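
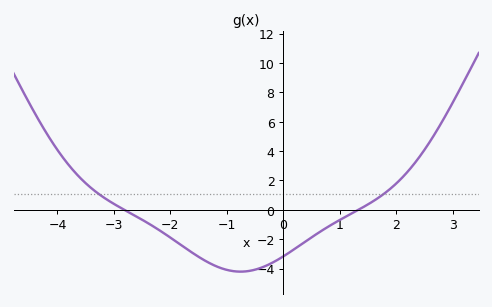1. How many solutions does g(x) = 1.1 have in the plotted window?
2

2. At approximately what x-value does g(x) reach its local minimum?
-0.8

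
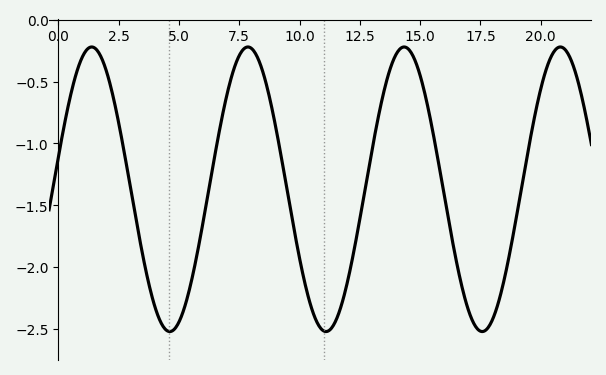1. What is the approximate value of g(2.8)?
-1.15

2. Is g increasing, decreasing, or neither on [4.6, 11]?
neither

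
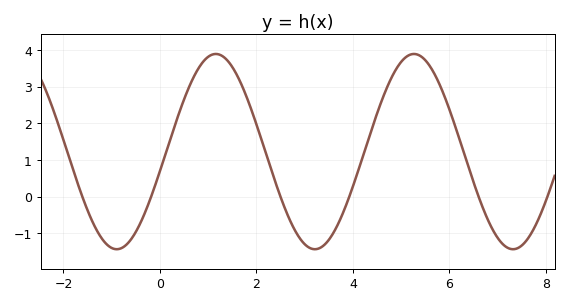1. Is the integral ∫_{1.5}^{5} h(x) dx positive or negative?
positive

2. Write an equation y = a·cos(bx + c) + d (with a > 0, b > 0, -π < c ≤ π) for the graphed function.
y = 2.67cos(1.53x - 1.77) + 1.23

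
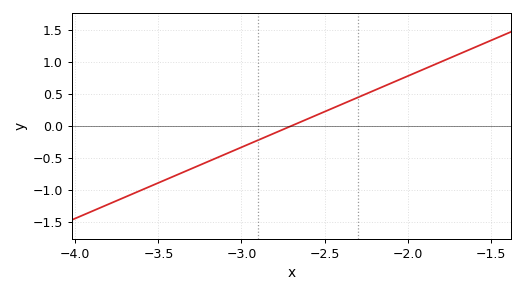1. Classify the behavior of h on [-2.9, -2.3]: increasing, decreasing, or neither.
increasing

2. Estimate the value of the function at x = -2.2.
0.555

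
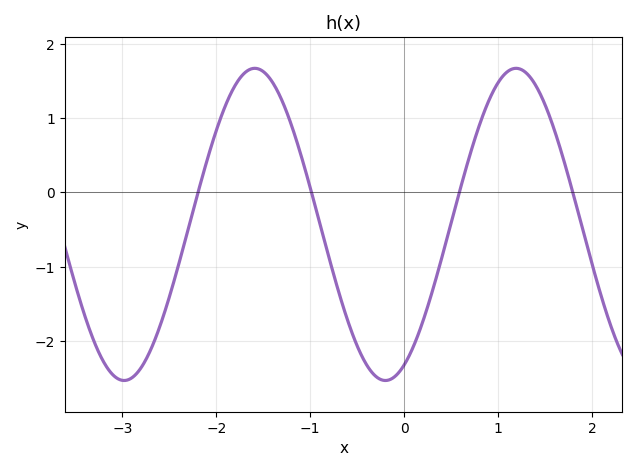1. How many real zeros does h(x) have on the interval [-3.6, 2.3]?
4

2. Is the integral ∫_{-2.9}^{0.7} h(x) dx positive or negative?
negative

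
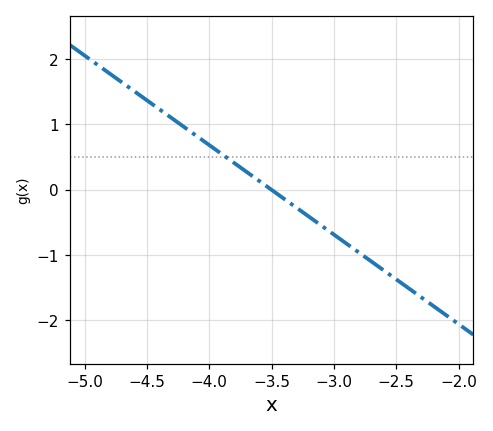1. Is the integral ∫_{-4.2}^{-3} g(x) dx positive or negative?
positive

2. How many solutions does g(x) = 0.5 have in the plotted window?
1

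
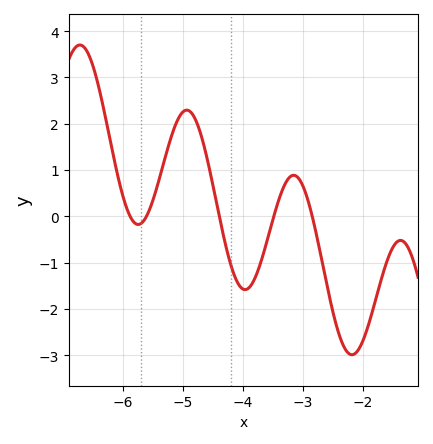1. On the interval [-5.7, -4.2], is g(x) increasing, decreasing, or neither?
neither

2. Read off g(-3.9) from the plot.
-1.54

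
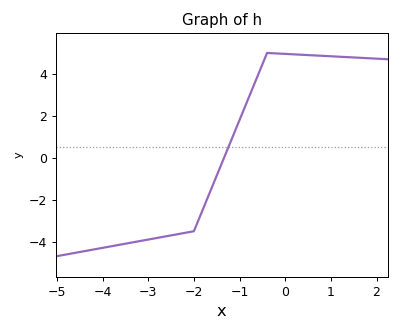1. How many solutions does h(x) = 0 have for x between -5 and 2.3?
1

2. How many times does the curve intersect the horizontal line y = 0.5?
1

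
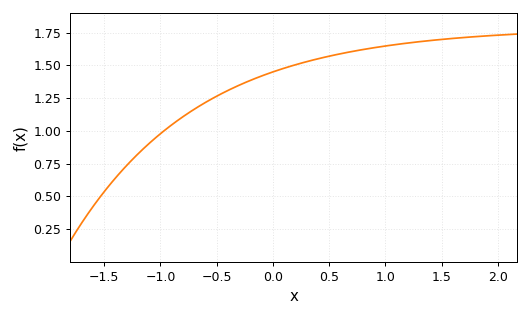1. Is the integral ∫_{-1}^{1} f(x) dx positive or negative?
positive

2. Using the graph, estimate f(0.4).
1.54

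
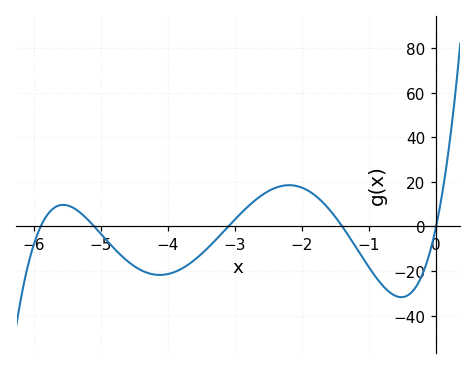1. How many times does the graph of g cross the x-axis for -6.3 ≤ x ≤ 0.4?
5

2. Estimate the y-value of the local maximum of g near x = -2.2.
18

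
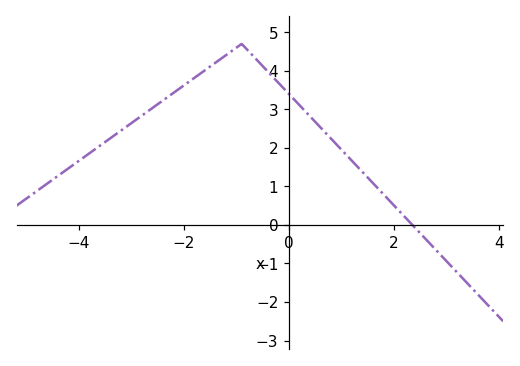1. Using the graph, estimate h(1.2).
1.7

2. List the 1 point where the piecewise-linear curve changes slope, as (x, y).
(-0.9, 4.7)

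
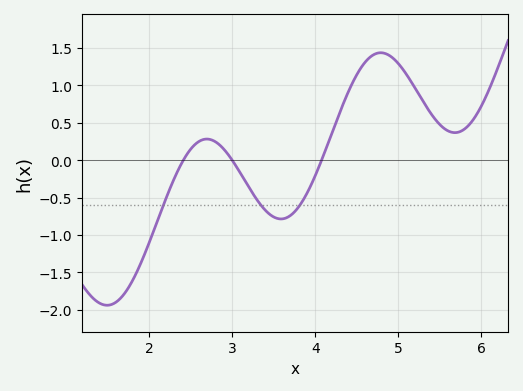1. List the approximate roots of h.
2.41, 3, 4.08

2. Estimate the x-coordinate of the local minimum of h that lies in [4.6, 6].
5.68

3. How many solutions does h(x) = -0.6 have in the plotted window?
3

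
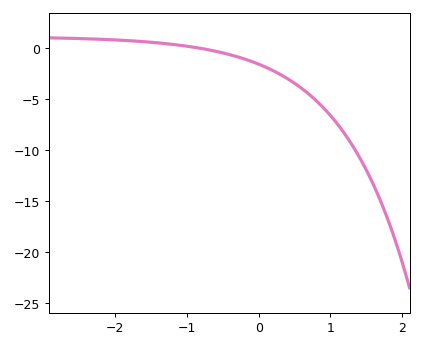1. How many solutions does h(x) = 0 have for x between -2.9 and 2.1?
1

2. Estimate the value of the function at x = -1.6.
0.655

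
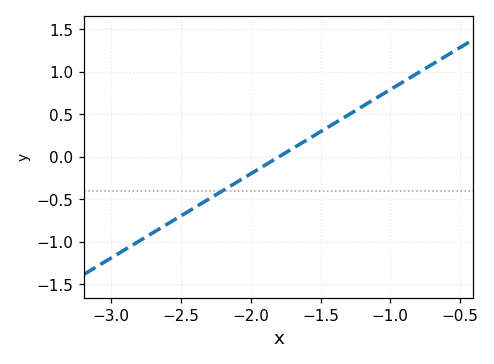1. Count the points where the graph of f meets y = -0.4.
1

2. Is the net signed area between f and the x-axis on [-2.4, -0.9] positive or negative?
positive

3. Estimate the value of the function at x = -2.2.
-0.4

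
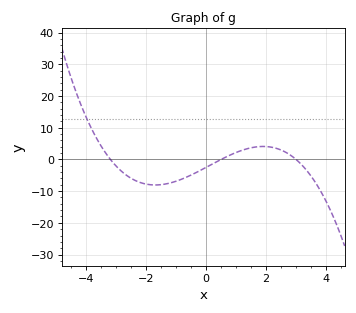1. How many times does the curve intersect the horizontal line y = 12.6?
1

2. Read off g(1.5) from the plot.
4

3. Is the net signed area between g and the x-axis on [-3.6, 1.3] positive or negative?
negative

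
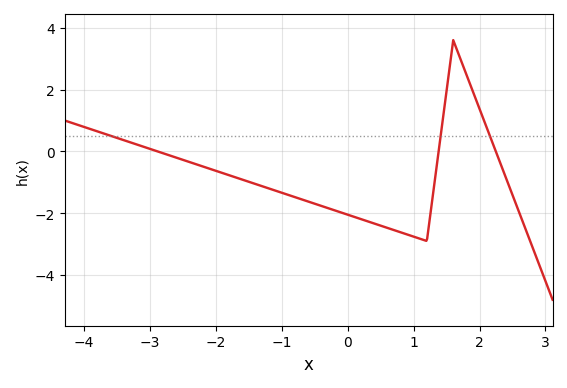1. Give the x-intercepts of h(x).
-2.9, 1.4, 2.2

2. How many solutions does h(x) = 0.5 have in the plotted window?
3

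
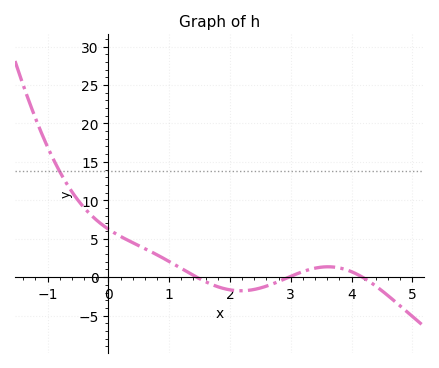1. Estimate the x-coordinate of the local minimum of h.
2.18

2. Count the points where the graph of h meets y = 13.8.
1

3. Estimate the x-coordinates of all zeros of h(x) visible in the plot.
1.45, 2.97, 4.18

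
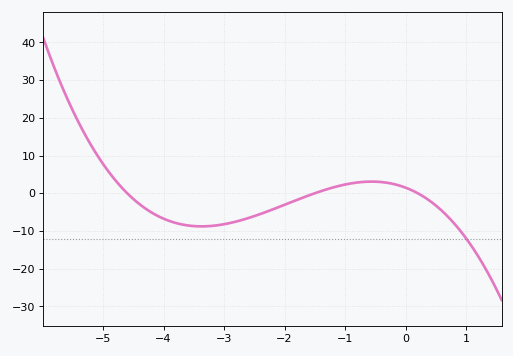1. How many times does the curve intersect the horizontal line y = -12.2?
1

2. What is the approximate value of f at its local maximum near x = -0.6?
3.09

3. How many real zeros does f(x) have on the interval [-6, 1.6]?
3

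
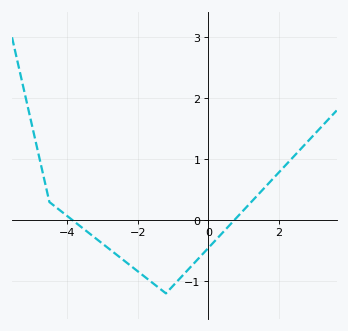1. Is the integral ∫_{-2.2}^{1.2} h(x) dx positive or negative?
negative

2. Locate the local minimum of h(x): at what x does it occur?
-1.2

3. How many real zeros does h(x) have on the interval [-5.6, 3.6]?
2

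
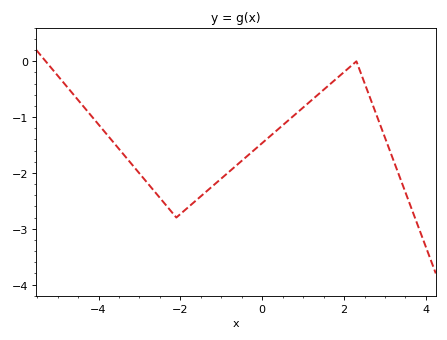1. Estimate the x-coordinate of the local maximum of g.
2.3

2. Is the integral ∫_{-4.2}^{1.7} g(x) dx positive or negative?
negative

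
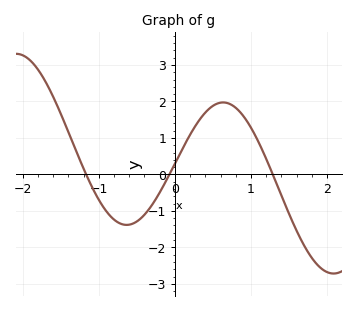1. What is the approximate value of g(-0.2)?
-0.499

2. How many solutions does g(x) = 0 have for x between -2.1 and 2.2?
3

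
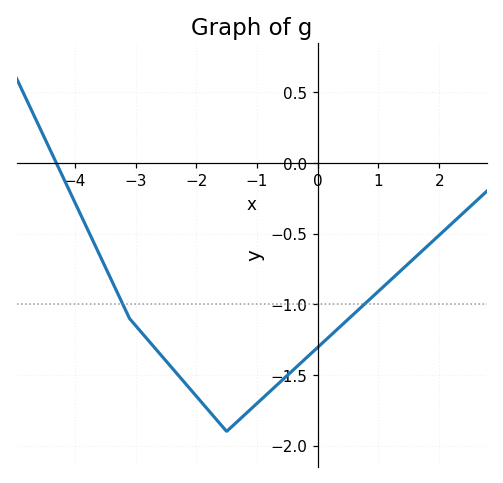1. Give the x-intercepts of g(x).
-4.3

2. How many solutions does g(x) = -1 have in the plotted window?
2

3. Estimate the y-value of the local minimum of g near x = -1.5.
-1.9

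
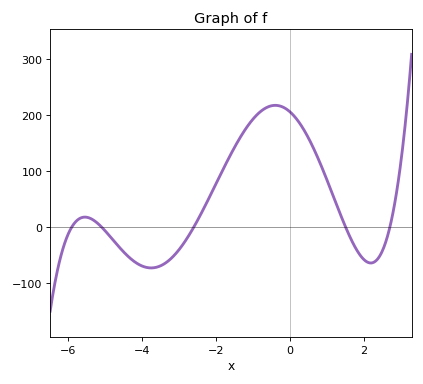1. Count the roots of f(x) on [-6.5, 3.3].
5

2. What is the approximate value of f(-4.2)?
-62.6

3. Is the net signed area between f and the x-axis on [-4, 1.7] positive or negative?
positive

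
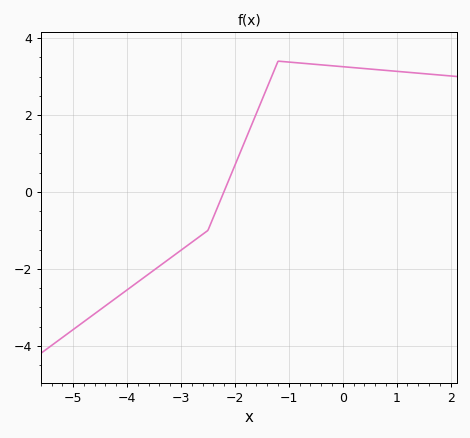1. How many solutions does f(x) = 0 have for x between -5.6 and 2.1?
1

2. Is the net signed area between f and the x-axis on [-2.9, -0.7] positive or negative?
positive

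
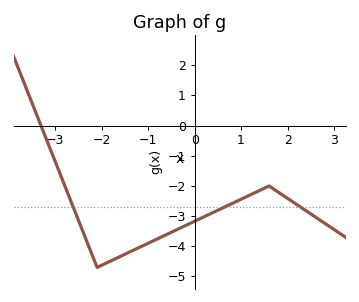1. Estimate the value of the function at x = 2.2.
-2.62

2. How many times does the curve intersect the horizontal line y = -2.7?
3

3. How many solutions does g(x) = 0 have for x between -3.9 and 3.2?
1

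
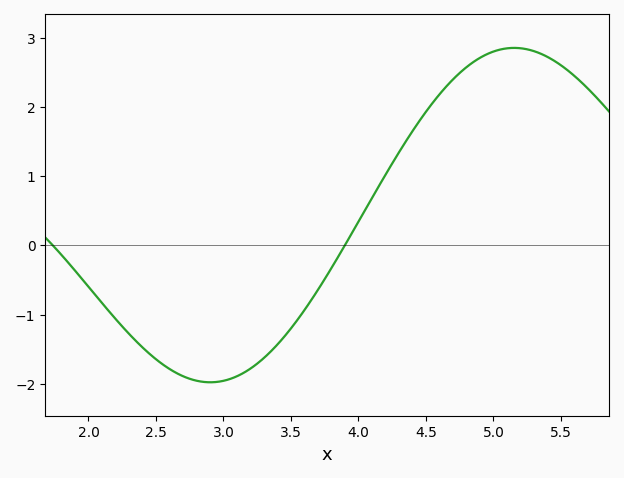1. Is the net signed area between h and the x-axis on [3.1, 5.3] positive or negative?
positive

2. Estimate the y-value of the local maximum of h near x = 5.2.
2.9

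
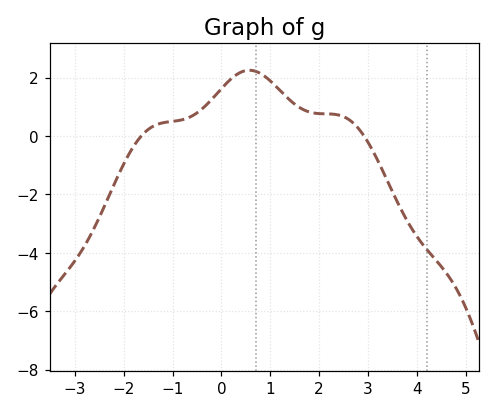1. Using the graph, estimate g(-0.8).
0.559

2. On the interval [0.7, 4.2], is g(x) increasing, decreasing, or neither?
decreasing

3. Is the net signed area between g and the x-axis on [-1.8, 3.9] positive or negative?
positive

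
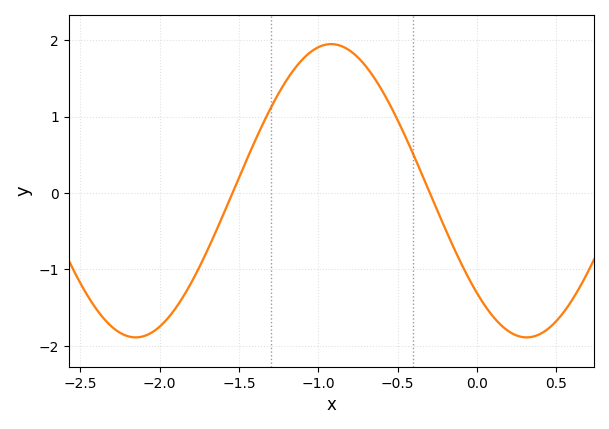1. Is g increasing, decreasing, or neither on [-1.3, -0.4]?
neither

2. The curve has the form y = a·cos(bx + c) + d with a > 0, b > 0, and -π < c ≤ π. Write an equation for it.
y = 1.92cos(2.5x + 2.3) + 0.03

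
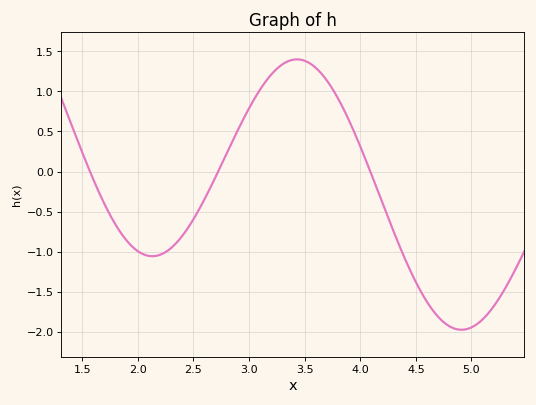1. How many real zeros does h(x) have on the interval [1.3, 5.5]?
3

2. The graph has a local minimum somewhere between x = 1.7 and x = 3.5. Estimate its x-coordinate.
2.13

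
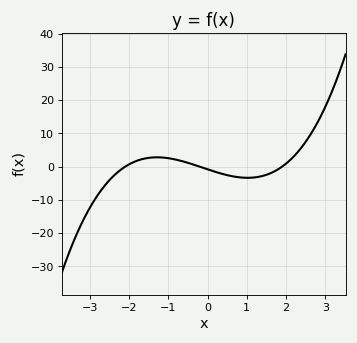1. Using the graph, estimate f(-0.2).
0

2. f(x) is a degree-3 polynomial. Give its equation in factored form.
y = 1(x + 2.1)(x + 0.2)(x - 1.9)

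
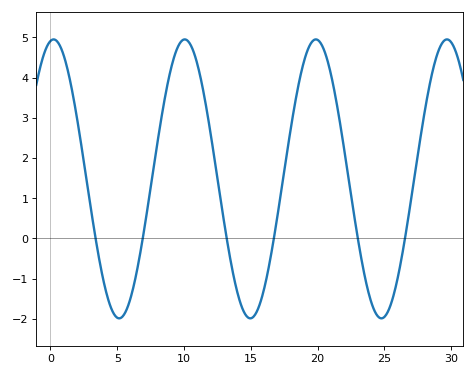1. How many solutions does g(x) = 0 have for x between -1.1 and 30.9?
6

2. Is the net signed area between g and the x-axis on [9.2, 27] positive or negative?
positive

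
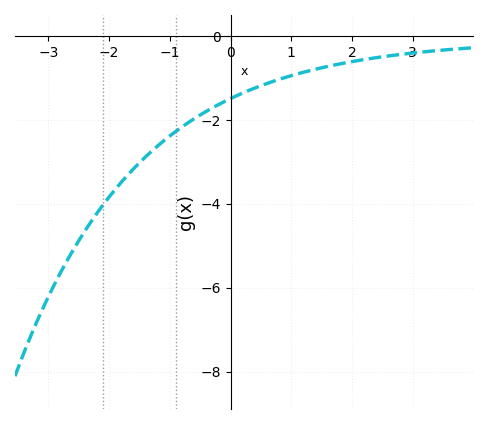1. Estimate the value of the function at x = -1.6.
-3.2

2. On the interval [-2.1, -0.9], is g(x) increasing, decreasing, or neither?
increasing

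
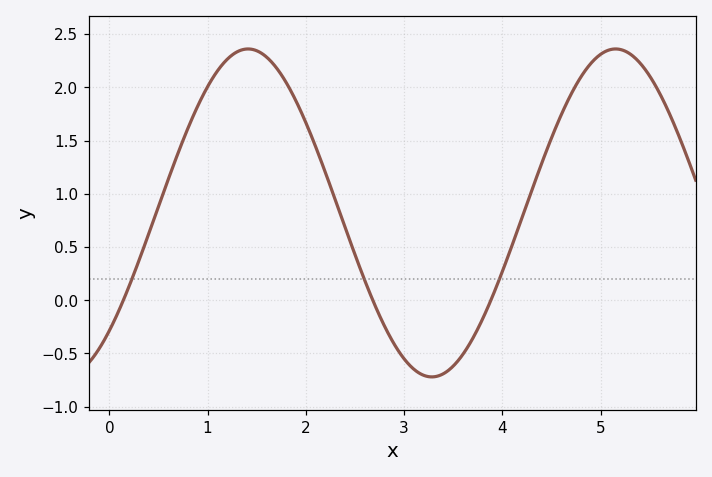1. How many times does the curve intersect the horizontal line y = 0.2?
3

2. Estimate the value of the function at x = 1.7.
2.18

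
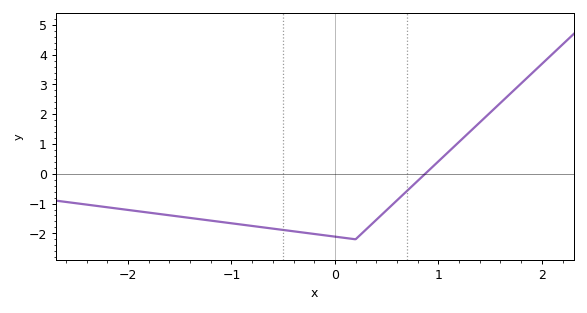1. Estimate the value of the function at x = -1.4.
-1.5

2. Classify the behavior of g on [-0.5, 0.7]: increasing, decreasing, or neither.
neither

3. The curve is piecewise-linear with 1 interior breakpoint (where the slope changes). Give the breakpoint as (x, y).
(0.2, -2.2)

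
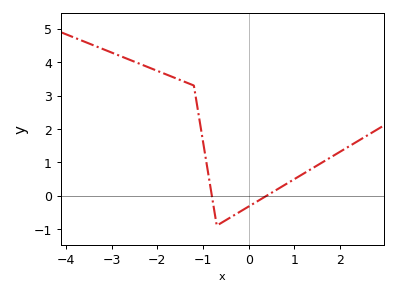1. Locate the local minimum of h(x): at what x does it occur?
-0.7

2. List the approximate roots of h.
-0.807, 0.396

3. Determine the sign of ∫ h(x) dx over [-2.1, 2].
positive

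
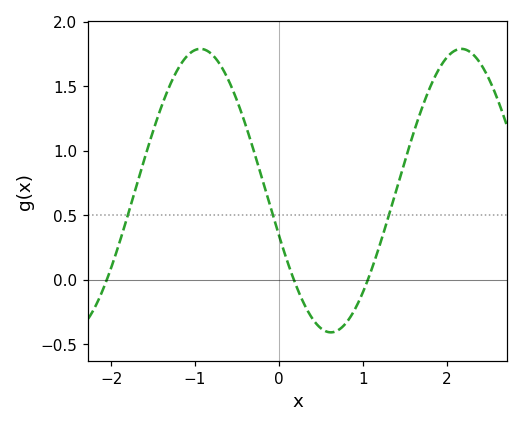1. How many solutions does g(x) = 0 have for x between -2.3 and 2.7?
3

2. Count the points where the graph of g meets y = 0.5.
3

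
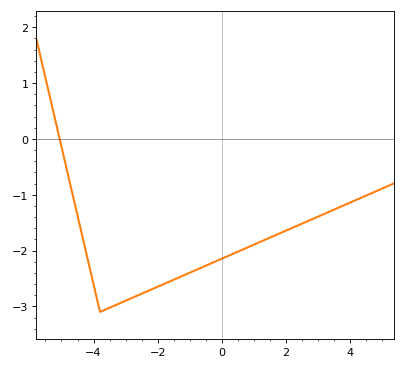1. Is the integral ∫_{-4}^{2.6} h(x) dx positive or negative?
negative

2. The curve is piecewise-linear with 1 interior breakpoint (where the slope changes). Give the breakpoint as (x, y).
(-3.8, -3.1)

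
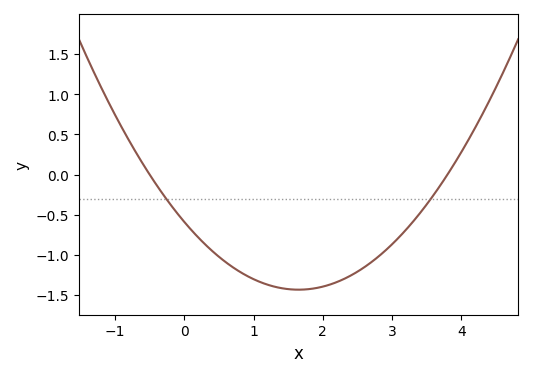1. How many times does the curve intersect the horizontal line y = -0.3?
2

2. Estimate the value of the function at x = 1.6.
-1.45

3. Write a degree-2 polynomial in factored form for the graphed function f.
y = 0.31(x + 0.5)(x - 3.8)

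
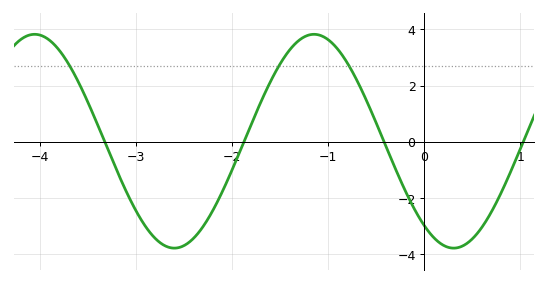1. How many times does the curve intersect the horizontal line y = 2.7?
3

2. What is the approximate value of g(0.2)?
-3.6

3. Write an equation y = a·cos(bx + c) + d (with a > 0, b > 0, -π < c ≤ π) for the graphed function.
y = 3.8cos(2.2x + 2.5) + 0.02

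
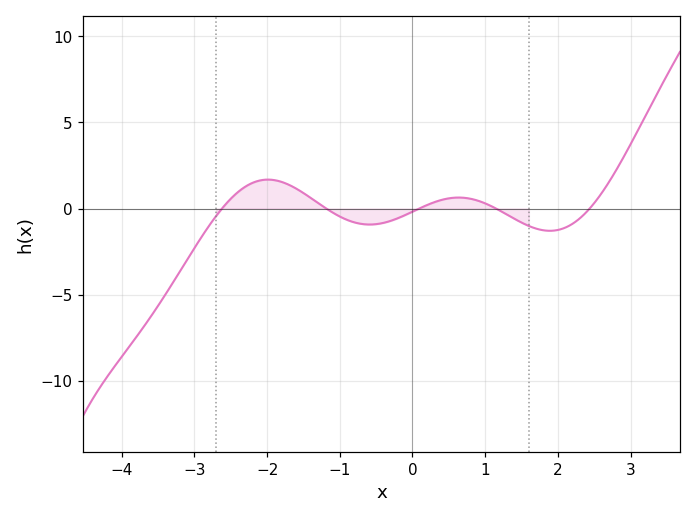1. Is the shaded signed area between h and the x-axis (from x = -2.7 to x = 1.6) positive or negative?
positive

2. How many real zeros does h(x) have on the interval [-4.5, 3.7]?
5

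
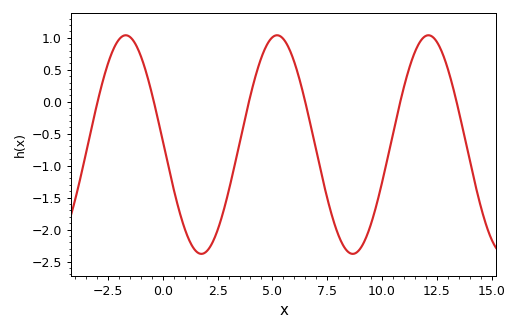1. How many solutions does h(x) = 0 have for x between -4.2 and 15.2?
6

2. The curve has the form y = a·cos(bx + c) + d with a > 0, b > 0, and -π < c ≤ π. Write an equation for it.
y = 1.71cos(0.91x + 1.54) - 0.67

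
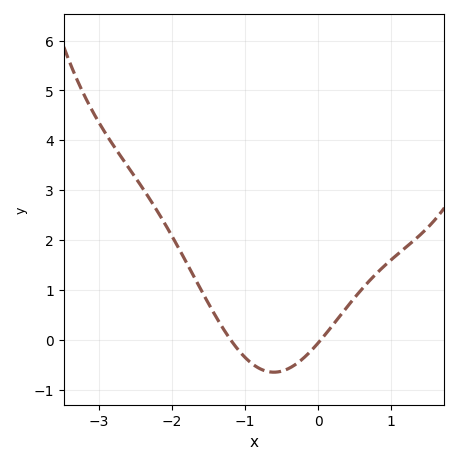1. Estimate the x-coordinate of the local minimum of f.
-0.6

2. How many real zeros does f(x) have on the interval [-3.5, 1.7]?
2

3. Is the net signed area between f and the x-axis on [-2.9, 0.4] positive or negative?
positive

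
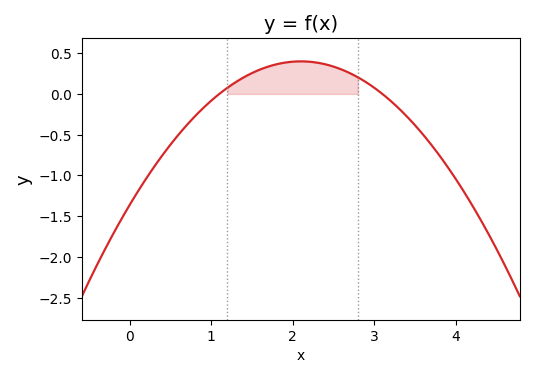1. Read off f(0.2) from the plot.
-1.05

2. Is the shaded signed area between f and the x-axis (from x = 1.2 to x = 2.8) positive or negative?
positive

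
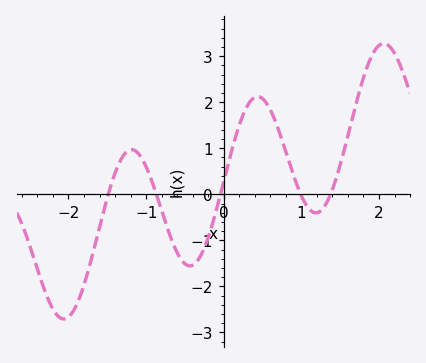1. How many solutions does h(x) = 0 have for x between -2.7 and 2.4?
5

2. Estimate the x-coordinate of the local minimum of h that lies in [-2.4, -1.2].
-2.1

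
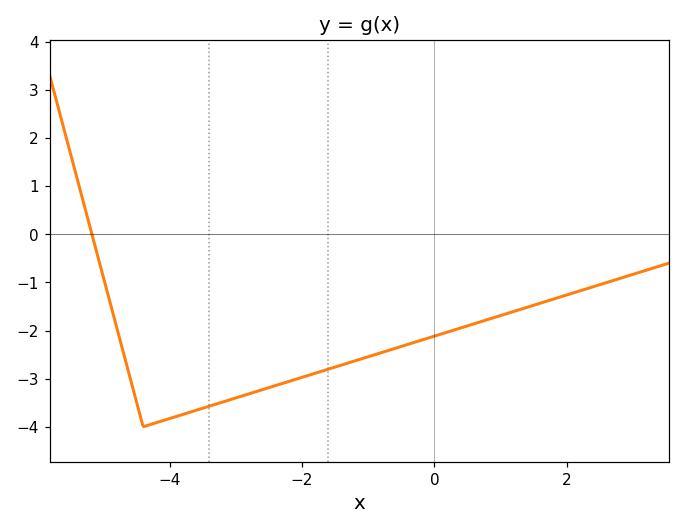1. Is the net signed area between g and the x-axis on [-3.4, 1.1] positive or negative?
negative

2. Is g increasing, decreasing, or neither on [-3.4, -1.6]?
increasing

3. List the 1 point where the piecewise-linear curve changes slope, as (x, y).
(-4.4, -4)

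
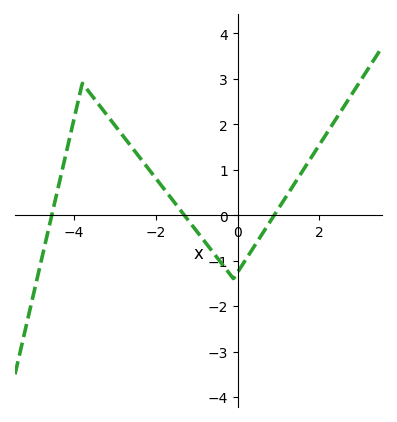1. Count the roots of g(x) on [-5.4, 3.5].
3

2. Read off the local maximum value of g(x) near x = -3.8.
2.9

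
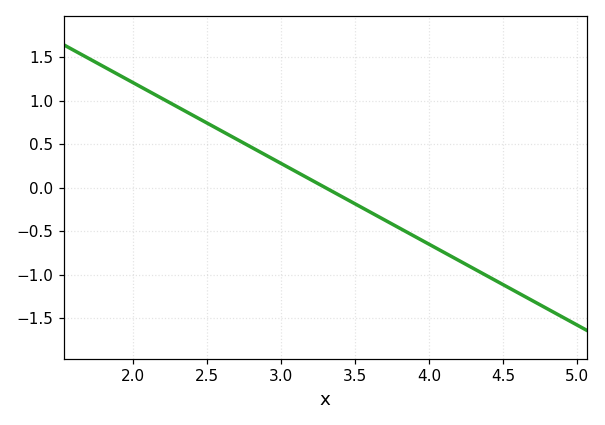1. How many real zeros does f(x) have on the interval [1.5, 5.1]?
1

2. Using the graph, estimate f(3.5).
-0.186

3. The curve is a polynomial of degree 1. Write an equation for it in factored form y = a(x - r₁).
y = -0.93(x - 3.3)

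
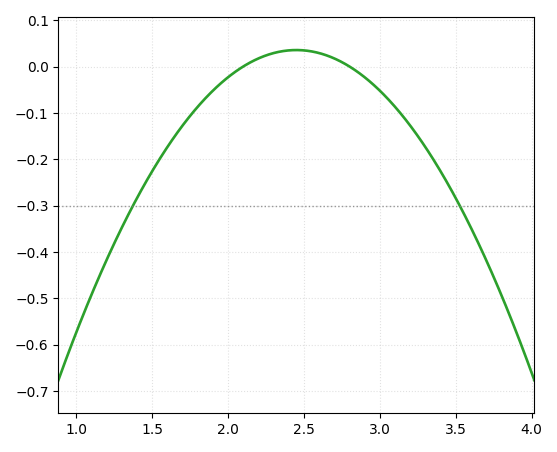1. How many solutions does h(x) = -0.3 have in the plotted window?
2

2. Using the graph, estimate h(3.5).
-0.284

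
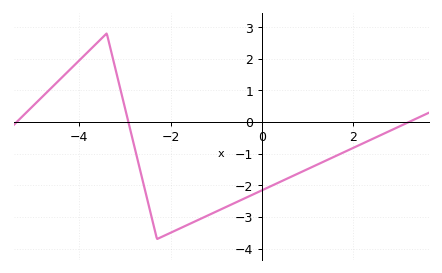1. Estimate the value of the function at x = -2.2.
-3.63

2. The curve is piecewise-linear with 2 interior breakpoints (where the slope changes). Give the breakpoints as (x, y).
(-3.4, 2.8); (-2.3, -3.7)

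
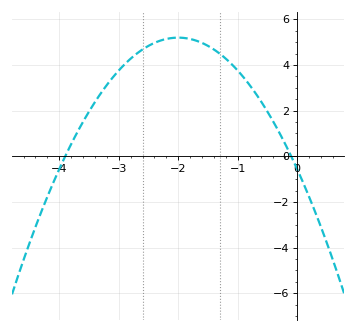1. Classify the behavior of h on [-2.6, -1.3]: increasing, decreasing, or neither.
neither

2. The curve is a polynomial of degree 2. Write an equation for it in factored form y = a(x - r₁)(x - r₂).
y = -1.44(x + 3.9)(x + 0.1)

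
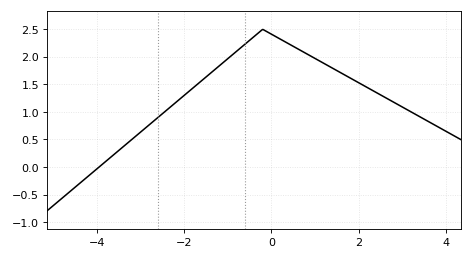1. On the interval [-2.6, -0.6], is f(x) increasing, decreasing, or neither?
increasing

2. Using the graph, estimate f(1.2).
1.9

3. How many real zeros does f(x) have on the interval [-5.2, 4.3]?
1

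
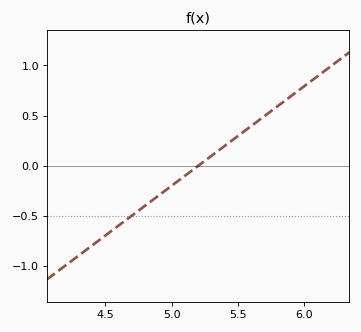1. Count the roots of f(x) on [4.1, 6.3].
1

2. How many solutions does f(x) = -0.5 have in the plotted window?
1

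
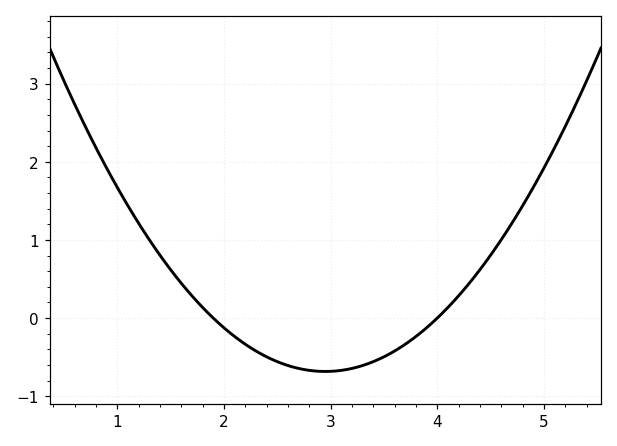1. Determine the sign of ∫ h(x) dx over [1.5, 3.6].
negative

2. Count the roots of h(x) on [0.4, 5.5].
2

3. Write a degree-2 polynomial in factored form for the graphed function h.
y = 0.62(x - 1.9)(x - 4)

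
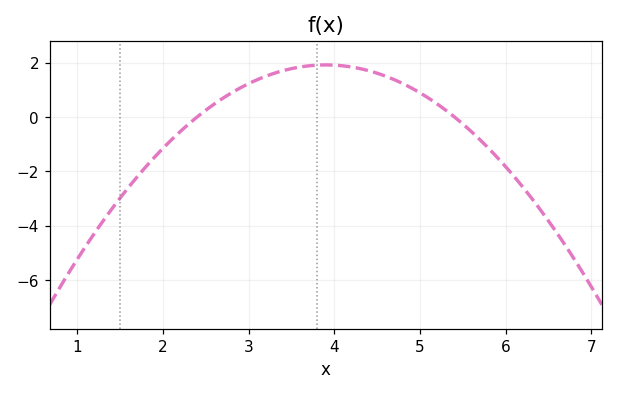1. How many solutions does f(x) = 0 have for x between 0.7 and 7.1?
2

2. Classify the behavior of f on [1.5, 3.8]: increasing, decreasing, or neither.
increasing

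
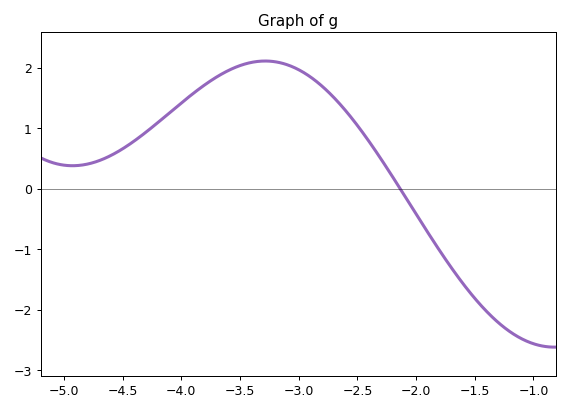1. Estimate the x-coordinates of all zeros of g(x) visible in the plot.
-2.14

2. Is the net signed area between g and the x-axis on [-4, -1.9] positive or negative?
positive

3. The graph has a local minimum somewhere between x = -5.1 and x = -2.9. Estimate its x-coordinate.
-4.93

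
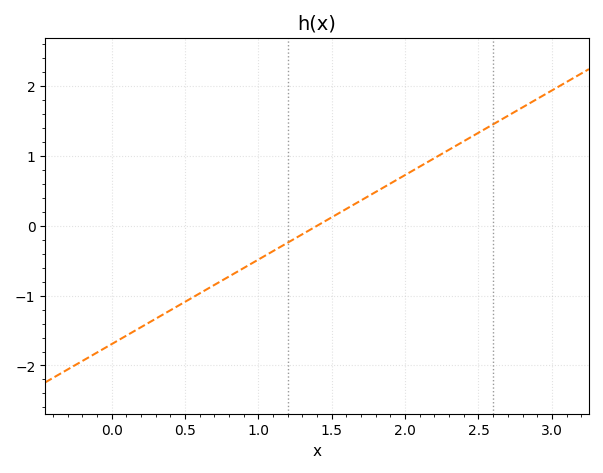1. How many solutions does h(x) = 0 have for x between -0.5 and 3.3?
1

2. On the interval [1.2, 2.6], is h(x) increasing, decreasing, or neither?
increasing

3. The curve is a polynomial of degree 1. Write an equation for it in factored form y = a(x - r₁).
y = 1.21(x - 1.4)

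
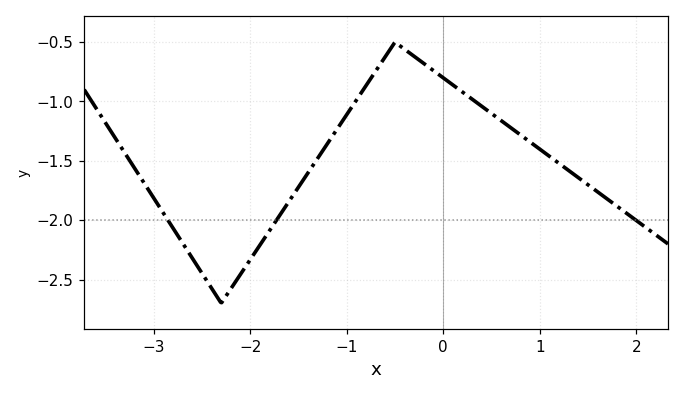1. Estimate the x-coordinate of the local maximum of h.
-0.5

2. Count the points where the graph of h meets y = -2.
3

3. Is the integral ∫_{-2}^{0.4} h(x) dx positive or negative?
negative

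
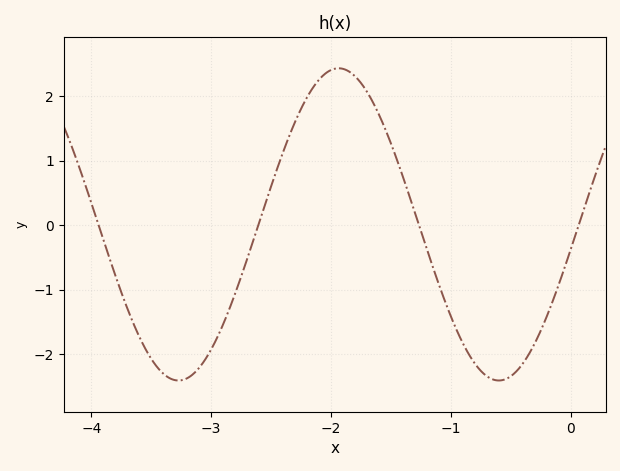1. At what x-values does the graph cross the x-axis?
-3.9, -2.6, -1.3, 0.1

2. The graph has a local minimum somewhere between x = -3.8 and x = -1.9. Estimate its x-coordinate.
-3.3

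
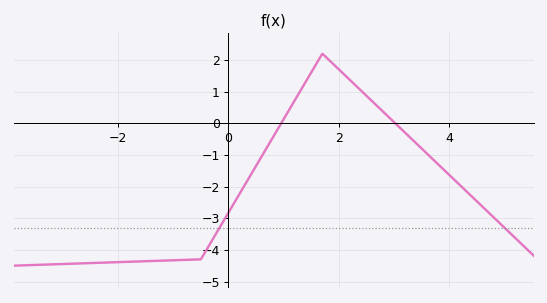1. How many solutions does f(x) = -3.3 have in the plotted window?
2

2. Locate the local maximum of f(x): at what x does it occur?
1.6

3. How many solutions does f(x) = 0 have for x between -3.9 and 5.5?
2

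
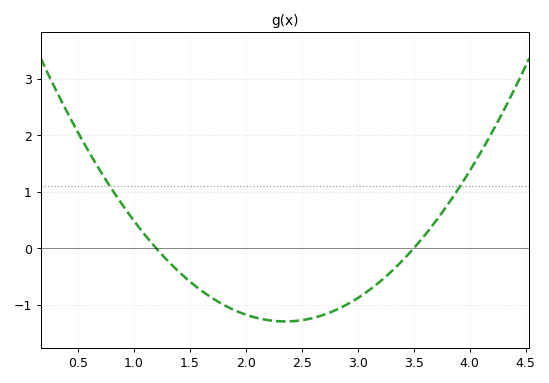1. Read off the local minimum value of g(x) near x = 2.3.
-1.3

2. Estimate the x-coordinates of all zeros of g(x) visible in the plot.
1.2, 3.5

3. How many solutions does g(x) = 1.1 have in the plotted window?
2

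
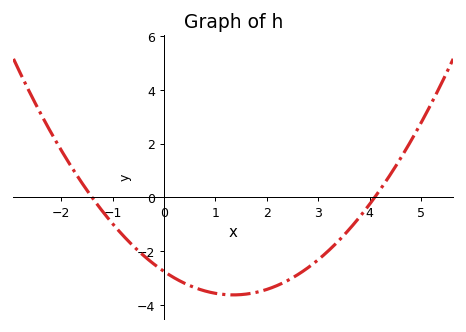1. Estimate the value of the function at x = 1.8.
-3.6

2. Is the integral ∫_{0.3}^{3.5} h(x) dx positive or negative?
negative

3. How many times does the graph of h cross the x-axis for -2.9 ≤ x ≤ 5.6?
2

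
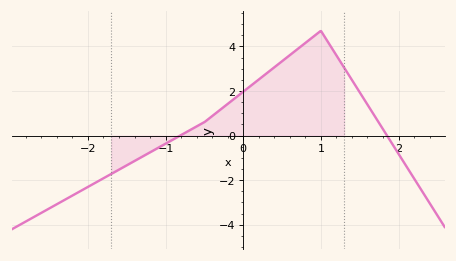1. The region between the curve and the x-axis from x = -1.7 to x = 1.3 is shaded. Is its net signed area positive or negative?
positive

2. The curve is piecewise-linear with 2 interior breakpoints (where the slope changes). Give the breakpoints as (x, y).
(-0.5, 0.6); (1, 4.7)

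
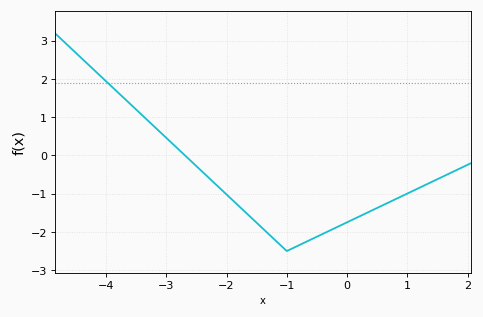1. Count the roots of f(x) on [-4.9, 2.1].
1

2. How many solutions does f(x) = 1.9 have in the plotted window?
1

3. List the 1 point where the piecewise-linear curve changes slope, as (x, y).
(-1, -2.5)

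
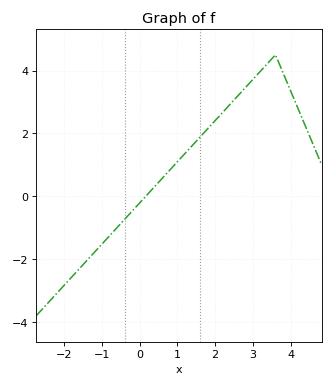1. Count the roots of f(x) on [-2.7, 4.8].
1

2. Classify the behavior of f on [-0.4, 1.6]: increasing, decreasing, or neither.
increasing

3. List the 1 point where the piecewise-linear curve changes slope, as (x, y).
(3.6, 4.5)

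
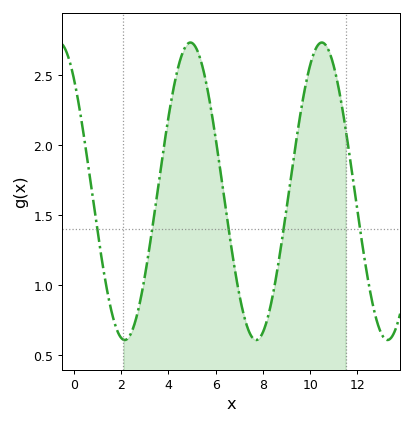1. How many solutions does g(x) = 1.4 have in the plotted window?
5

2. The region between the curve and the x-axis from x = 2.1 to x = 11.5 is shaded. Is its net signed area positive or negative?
positive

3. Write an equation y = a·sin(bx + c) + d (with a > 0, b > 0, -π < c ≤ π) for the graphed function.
y = 1.06sin(1.13x + 2.28) + 1.67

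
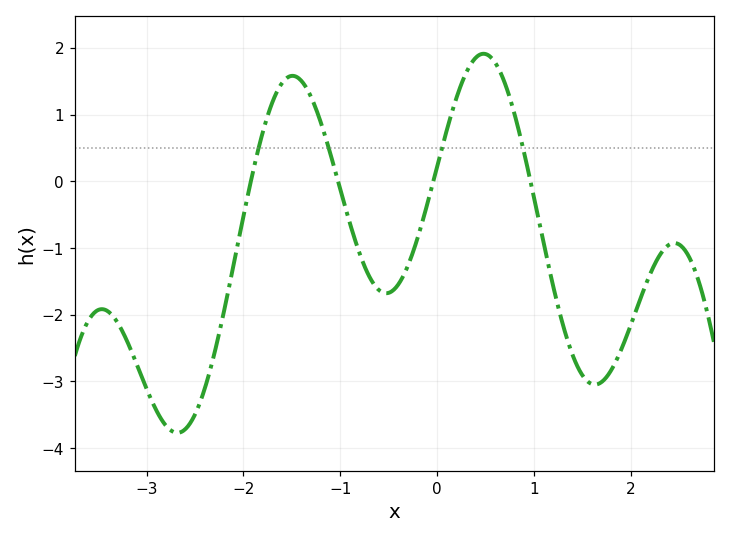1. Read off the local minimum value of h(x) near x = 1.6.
-3.05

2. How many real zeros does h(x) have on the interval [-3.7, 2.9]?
4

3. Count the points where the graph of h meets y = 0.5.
4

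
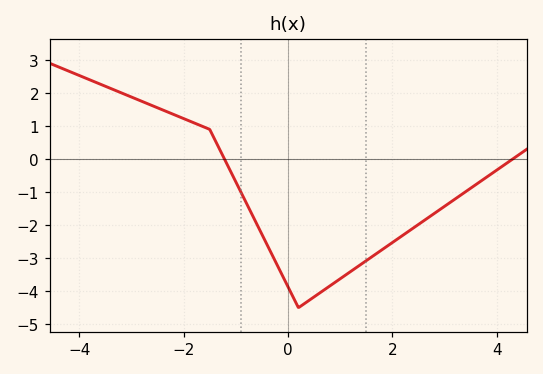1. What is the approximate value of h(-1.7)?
1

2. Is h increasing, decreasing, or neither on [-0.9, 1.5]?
neither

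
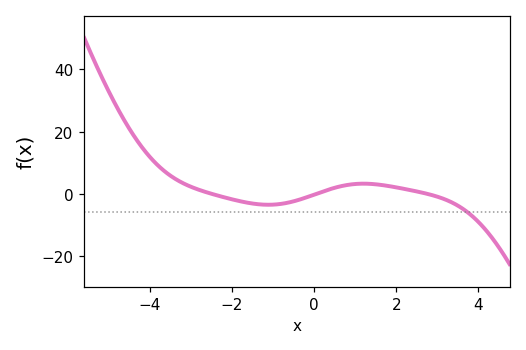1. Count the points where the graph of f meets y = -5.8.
1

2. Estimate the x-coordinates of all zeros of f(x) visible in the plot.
-2.4, 0, 2.8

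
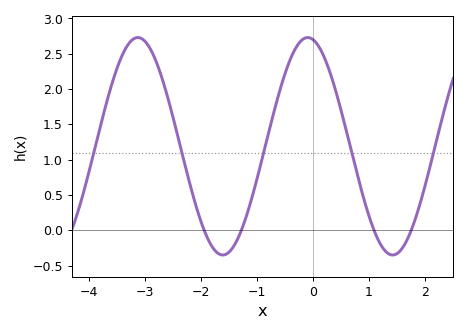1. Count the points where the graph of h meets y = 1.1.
5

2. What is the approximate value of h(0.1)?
2.6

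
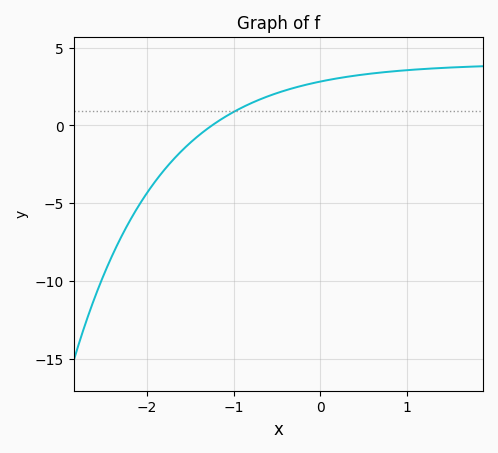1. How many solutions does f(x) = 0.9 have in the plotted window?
1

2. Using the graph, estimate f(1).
3.55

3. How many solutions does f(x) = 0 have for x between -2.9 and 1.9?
1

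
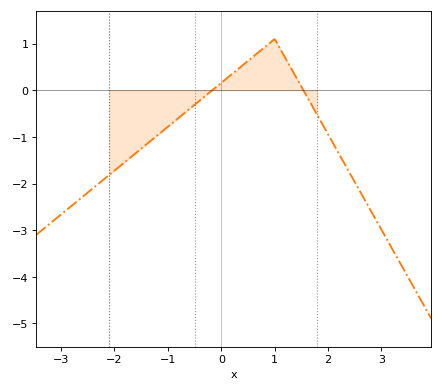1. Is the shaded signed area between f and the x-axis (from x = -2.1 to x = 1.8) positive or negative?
negative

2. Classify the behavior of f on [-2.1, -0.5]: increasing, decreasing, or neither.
increasing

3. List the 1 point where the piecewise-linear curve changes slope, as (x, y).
(1, 1.1)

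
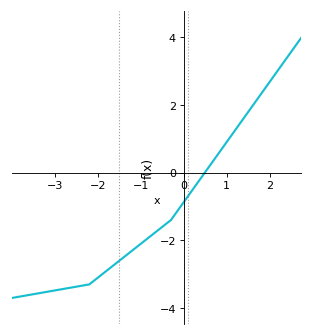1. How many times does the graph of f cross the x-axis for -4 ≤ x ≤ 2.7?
1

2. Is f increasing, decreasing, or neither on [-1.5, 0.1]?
increasing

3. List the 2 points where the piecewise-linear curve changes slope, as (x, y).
(-2.2, -3.3); (-0.3, -1.4)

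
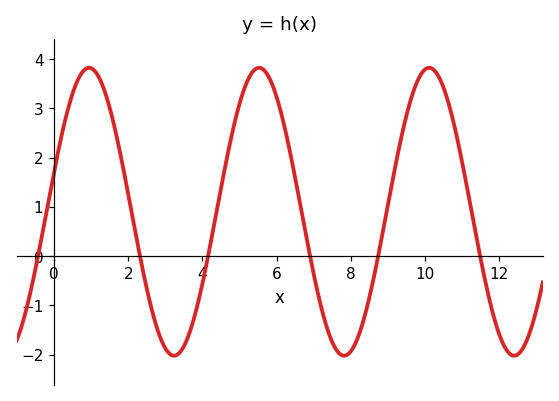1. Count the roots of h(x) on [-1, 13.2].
6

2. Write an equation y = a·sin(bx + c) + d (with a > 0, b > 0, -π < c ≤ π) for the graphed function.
y = 2.92sin(1.37x + 0.28) + 0.9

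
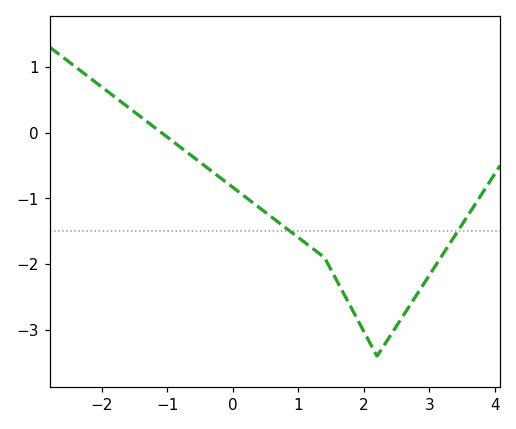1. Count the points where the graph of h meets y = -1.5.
2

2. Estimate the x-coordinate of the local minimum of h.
2.2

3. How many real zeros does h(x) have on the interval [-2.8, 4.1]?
1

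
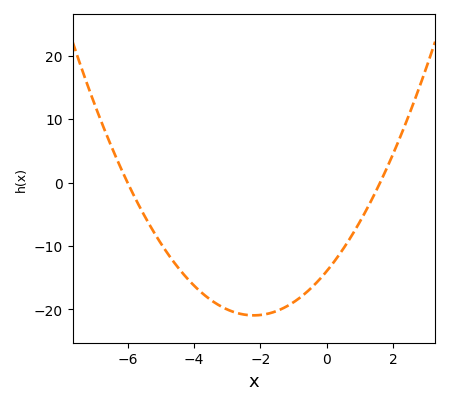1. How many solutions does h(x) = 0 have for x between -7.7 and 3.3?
2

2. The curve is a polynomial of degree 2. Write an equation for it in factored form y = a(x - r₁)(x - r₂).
y = 1.45(x + 6)(x - 1.6)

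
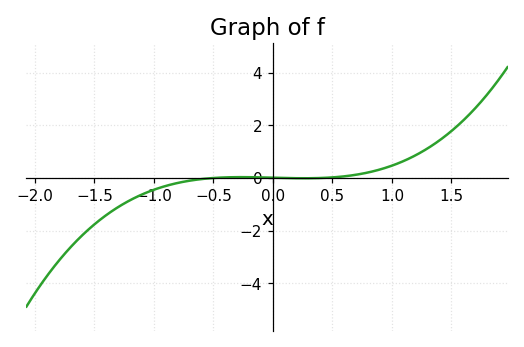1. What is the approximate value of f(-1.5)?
-1.8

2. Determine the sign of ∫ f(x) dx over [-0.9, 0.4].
negative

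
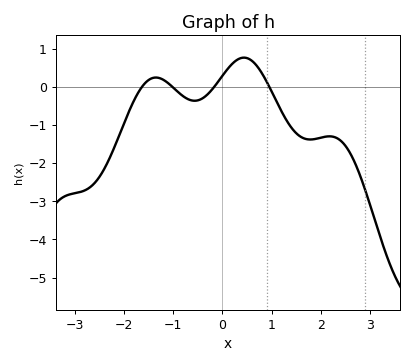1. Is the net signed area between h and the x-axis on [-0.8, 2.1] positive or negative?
negative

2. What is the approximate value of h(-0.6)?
-0.4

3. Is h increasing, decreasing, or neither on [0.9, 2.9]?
neither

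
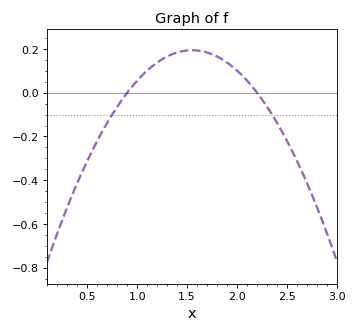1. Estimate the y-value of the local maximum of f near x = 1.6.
0.194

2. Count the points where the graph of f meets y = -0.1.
2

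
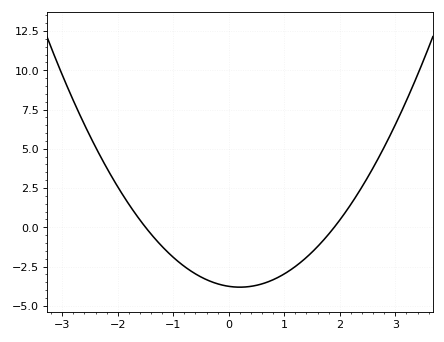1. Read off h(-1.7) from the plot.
1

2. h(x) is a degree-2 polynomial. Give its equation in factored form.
y = 1.32(x + 1.5)(x - 1.9)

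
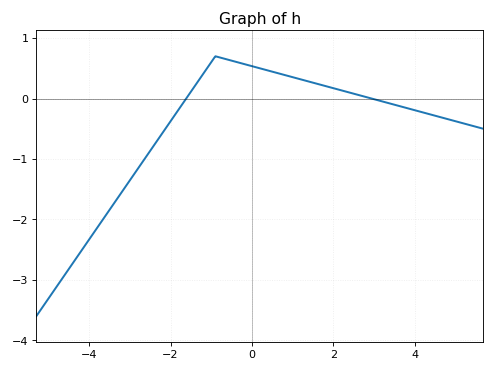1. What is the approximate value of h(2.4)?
0.099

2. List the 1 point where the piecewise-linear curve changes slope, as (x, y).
(-0.9, 0.7)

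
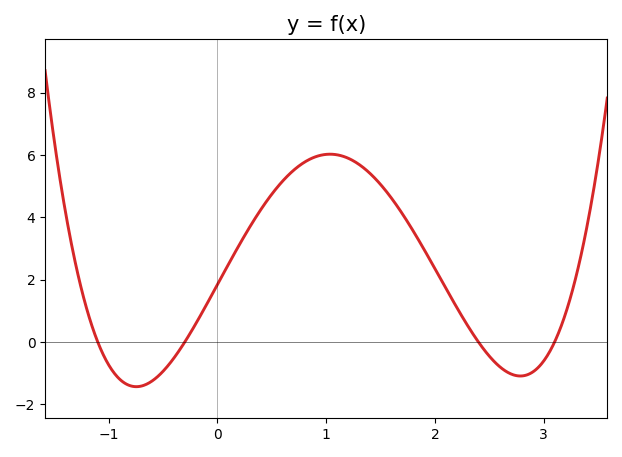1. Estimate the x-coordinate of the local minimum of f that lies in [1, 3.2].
2.79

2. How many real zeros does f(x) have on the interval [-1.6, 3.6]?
4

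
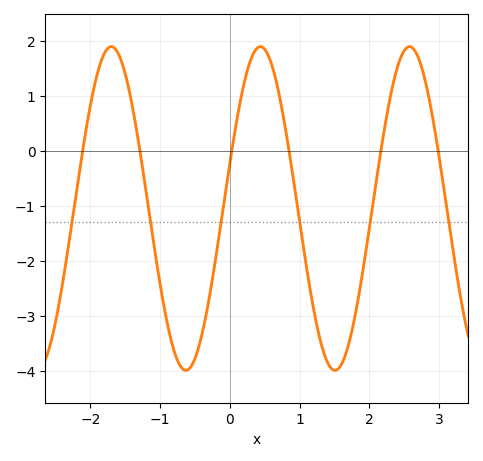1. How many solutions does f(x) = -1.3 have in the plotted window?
6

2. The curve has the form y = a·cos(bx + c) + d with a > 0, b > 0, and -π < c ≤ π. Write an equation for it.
y = 2.94cos(2.9x - 1.3) - 1.05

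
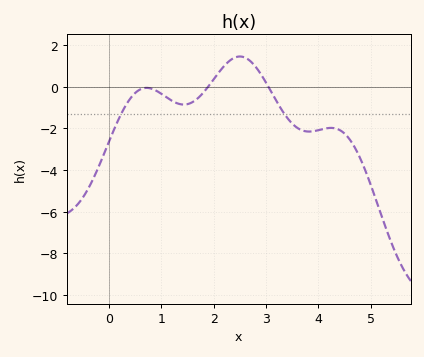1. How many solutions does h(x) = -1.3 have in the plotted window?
2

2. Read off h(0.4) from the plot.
-0.6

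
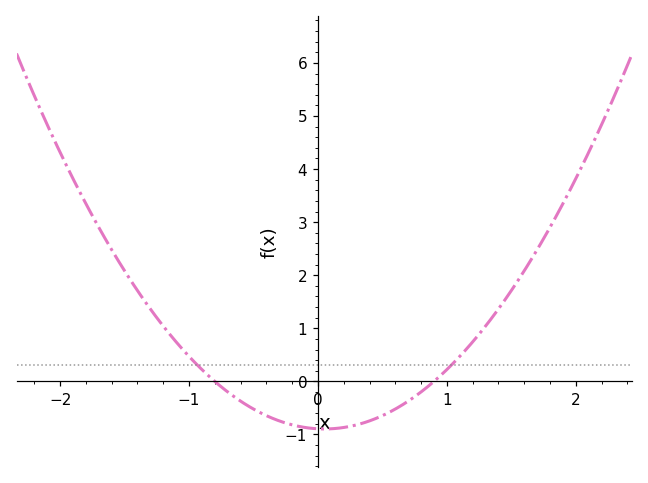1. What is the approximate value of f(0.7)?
-0.372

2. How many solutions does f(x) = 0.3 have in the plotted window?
2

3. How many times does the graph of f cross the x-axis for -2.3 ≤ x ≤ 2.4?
2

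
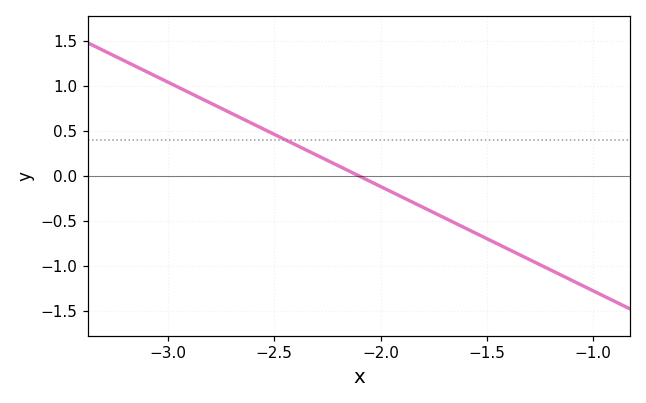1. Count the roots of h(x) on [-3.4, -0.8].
1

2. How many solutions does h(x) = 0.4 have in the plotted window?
1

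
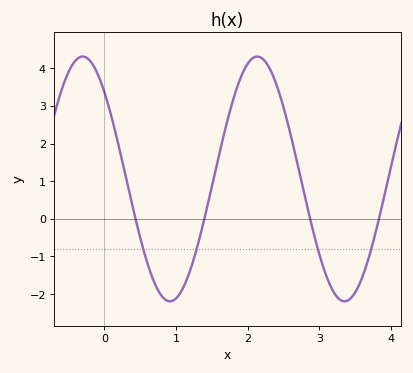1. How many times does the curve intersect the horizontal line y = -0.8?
4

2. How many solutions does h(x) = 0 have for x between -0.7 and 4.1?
4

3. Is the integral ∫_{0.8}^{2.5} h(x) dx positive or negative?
positive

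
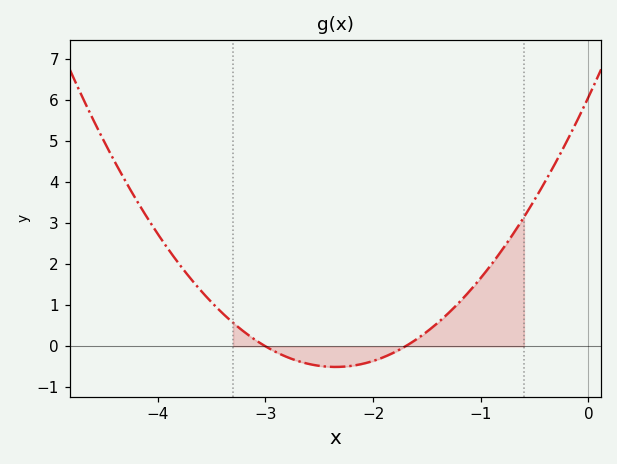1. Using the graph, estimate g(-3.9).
2.4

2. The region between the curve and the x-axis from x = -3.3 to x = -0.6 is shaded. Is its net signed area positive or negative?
positive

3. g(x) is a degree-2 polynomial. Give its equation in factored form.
y = 1.19(x + 3)(x + 1.7)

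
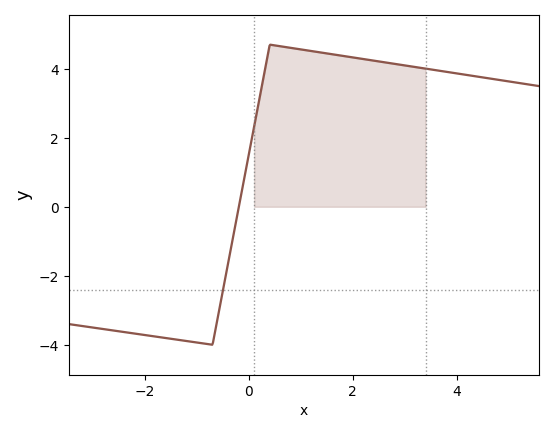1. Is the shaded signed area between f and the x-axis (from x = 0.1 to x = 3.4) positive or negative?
positive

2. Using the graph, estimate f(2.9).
4.2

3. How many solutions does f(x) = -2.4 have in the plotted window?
1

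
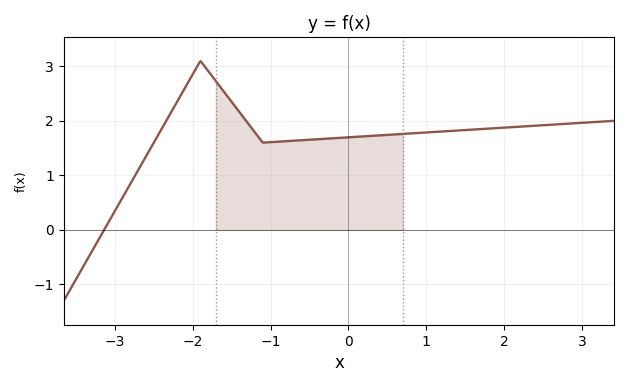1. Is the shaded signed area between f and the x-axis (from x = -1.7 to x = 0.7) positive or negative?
positive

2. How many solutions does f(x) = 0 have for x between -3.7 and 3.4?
1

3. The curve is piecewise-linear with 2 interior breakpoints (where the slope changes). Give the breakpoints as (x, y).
(-1.9, 3.1); (-1.1, 1.6)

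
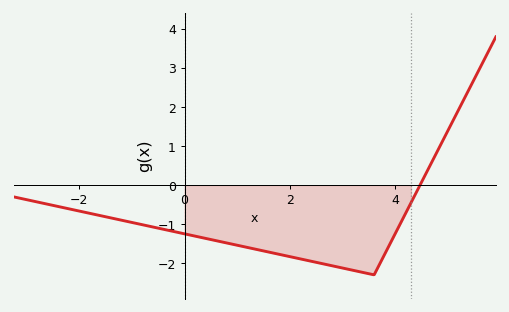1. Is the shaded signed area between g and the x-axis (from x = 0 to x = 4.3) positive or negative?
negative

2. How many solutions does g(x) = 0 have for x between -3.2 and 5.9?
1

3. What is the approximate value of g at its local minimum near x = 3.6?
-2.3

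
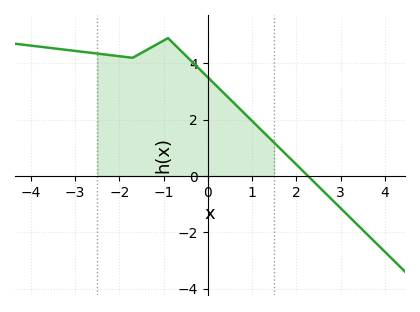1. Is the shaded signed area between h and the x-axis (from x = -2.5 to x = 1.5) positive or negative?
positive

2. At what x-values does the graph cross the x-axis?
2.2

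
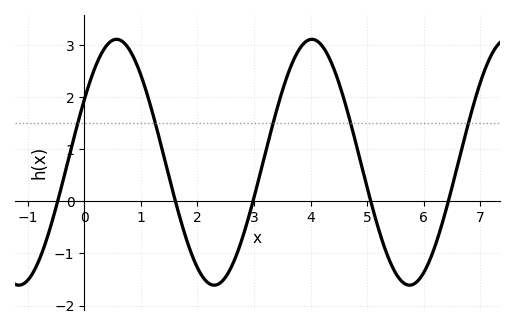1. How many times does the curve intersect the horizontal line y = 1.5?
5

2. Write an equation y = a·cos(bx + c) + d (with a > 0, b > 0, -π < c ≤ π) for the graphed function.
y = 2.36cos(1.8x - 1) + 0.75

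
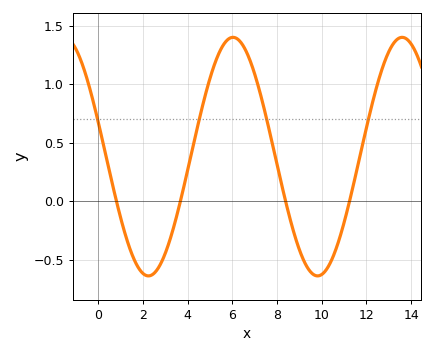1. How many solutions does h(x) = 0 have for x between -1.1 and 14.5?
4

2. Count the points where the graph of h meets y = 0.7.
4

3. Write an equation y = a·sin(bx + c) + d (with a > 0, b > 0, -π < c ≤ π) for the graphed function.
y = 1.02sin(0.83x + 2.85) + 0.38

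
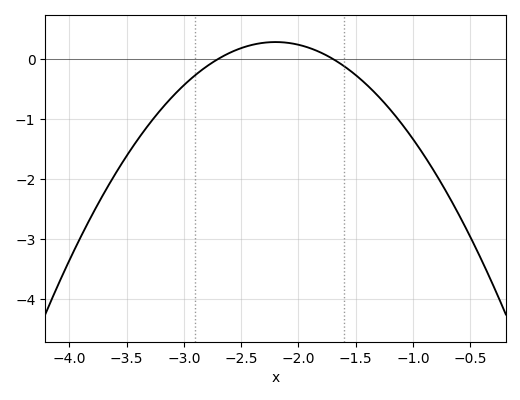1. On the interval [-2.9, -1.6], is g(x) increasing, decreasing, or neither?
neither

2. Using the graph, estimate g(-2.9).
-0.3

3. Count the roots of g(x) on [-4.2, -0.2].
2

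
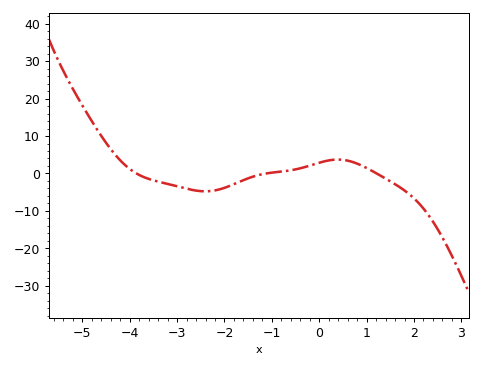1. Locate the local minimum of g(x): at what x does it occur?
-2.4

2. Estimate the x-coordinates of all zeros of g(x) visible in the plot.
-3.86, -1.12, 1.21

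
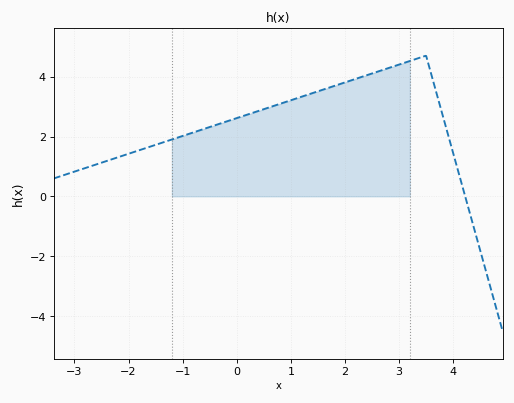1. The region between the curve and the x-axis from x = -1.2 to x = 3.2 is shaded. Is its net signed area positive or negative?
positive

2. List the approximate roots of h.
4.2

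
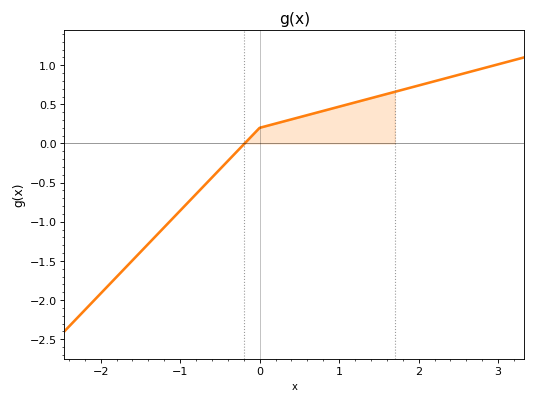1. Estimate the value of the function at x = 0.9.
0.443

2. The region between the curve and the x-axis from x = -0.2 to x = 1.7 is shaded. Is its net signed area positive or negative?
positive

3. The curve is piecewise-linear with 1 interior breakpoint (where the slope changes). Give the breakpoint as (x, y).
(0, 0.2)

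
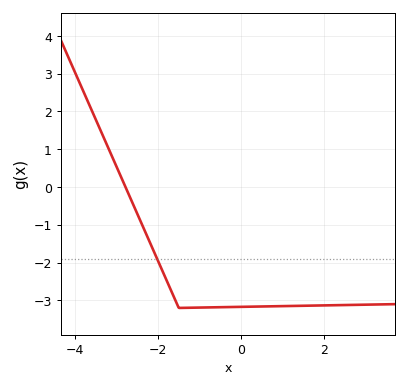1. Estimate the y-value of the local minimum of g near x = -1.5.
-3.2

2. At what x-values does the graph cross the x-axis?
-2.78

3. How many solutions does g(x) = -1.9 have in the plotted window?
1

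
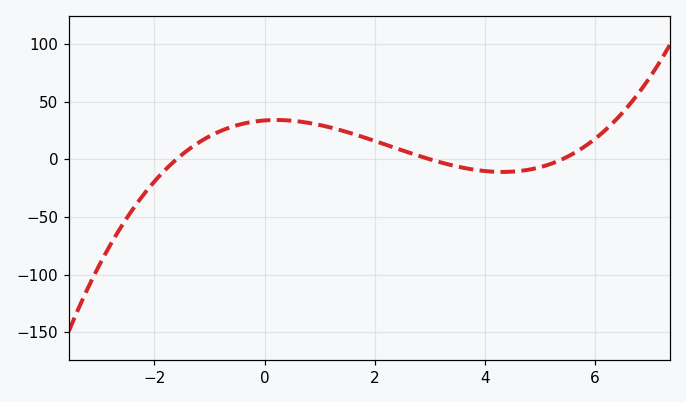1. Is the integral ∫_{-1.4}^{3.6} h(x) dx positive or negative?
positive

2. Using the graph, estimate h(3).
0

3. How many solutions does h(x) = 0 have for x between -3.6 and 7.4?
3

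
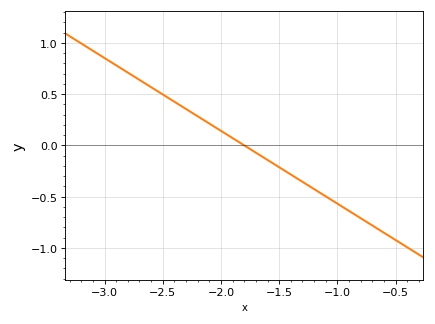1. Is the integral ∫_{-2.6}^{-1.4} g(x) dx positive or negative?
positive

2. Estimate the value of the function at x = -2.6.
0.55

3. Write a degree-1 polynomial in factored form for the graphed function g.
y = -0.71(x + 1.8)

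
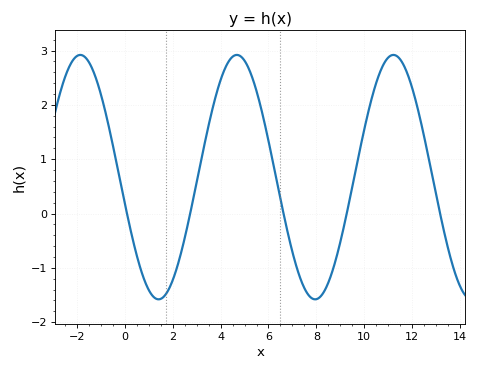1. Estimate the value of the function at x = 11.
2.87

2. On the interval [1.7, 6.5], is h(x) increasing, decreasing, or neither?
neither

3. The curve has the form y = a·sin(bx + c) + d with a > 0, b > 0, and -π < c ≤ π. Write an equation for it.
y = 2.25sin(0.96x - 2.92) + 0.67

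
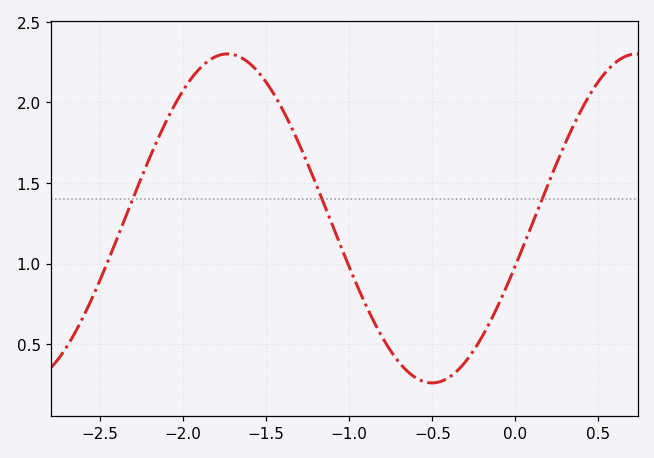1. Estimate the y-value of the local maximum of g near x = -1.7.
2.3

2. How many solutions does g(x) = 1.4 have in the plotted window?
3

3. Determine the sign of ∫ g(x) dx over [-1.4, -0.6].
positive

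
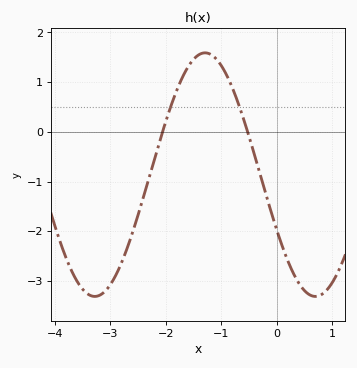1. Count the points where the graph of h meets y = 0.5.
2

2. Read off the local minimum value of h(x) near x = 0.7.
-3.31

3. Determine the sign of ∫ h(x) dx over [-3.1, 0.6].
negative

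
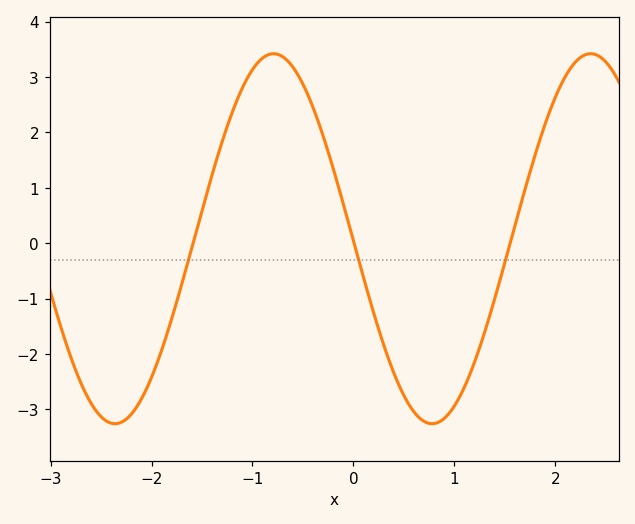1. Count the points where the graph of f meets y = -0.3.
3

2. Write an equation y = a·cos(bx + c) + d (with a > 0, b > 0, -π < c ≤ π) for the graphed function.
y = 3.34cos(2x + 1.58) + 0.08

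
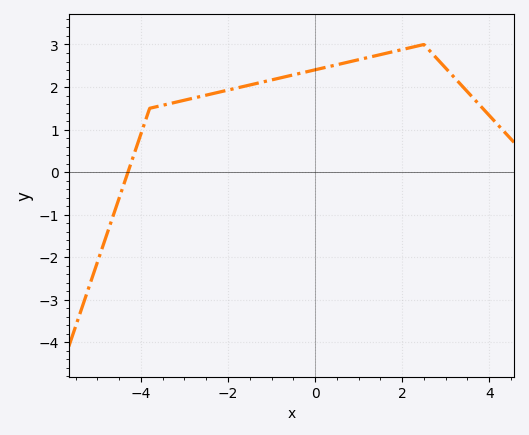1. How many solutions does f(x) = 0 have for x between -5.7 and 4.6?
1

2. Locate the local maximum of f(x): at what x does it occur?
2.5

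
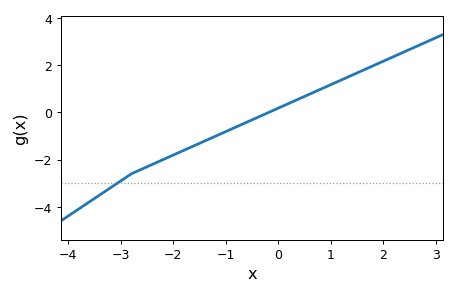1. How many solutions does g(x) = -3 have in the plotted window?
1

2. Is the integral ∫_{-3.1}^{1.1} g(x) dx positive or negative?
negative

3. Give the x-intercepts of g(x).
-0.2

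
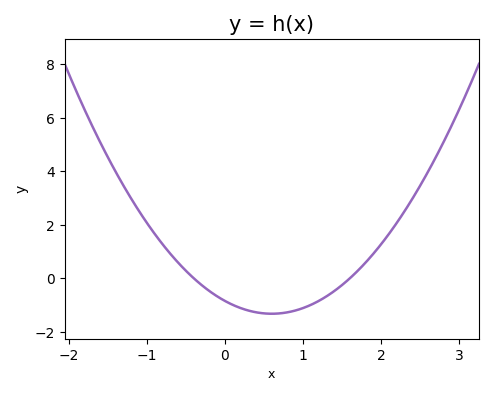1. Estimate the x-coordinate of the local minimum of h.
0.6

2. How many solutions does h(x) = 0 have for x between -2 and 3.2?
2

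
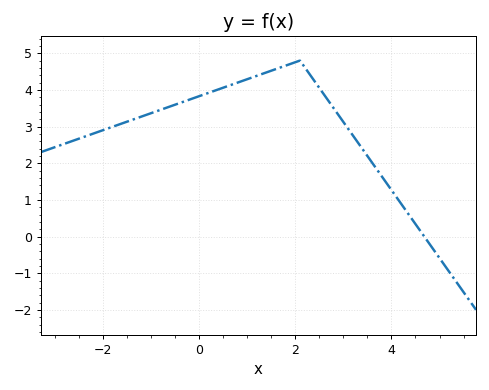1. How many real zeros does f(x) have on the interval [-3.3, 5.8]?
1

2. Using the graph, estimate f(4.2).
0.9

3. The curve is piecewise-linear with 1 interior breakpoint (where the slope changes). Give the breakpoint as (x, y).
(2.1, 4.8)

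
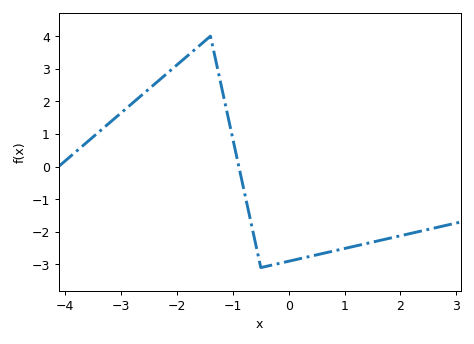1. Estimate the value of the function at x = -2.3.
2.7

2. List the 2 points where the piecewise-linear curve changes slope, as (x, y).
(-1.4, 4); (-0.5, -3.1)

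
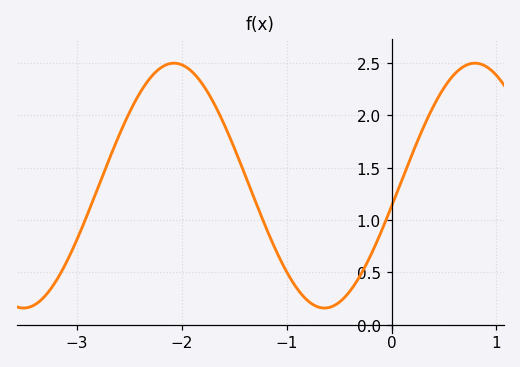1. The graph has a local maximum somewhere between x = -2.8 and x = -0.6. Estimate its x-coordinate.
-2.07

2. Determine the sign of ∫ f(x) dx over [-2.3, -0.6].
positive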